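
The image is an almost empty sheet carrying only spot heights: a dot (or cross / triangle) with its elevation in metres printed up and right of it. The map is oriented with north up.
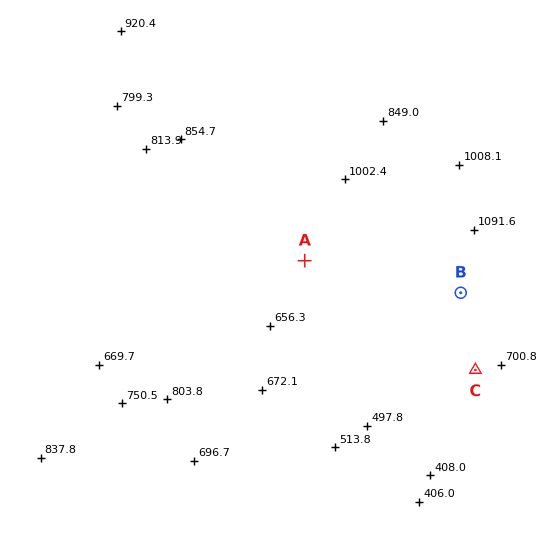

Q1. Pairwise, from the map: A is above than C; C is below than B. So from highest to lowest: B A C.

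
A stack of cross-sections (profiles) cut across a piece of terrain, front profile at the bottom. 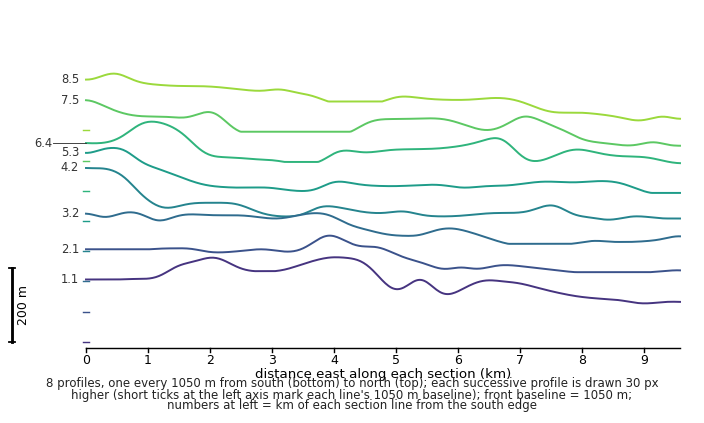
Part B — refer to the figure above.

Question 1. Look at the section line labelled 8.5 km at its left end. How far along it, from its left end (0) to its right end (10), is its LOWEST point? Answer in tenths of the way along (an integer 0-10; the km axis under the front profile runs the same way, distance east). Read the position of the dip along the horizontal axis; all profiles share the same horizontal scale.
9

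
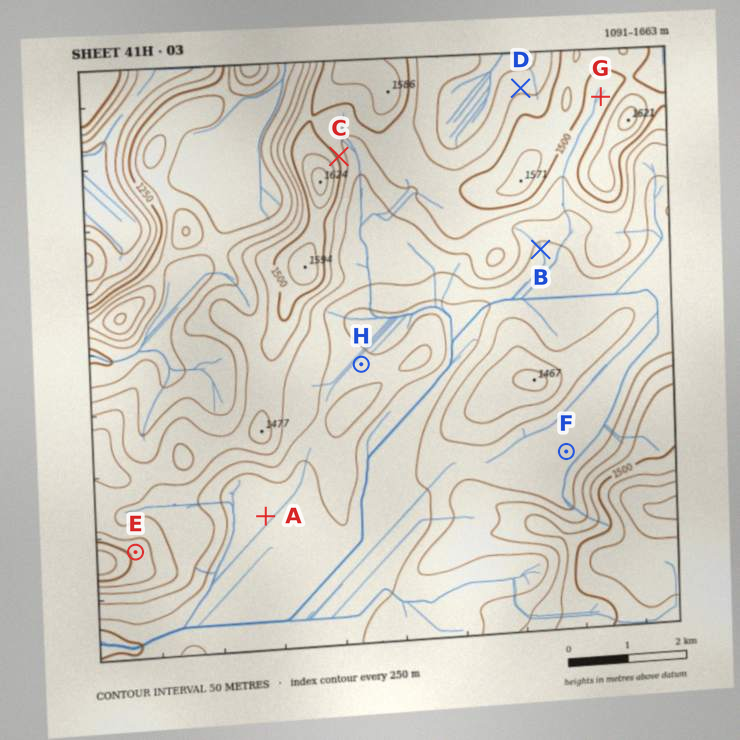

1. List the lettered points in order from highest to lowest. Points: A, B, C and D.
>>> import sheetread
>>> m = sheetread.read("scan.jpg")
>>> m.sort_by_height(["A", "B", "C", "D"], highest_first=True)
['C', 'D', 'B', 'A']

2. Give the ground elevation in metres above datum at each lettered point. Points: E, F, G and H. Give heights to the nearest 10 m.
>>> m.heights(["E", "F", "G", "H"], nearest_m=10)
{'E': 1490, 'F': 1320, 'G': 1470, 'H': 1320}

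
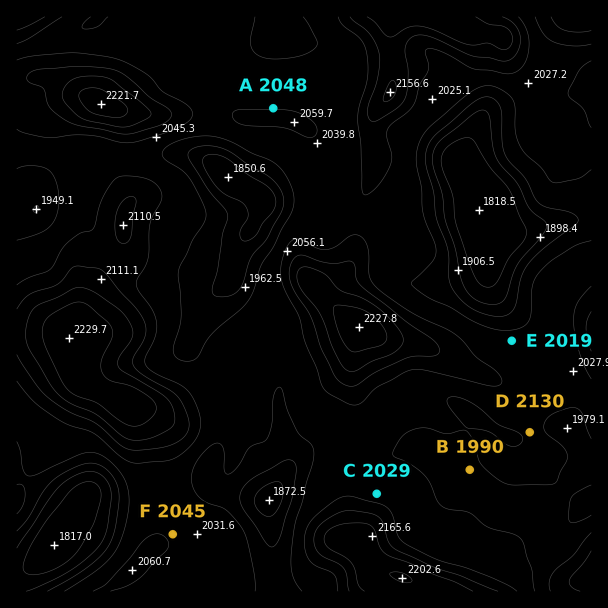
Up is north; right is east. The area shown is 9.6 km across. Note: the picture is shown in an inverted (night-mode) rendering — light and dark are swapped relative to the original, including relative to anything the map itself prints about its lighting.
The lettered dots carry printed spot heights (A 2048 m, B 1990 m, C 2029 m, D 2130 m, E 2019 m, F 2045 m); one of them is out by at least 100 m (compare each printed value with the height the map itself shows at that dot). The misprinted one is D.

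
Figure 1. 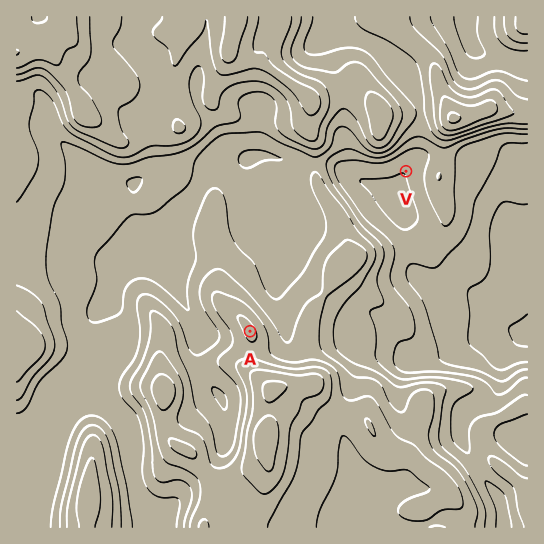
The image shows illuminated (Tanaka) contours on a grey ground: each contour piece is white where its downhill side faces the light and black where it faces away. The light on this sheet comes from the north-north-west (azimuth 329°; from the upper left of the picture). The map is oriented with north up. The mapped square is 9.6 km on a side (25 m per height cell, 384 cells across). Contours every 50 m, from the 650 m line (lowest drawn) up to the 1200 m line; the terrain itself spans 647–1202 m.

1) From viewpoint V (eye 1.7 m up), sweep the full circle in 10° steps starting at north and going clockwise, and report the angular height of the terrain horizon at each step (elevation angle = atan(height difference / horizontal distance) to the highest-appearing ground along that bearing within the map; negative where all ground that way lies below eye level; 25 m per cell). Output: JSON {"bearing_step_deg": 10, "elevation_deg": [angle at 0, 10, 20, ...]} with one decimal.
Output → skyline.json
{"bearing_step_deg": 10, "elevation_deg": [10.8, 9.0, 8.1, 11.0, 13.5, 11.6, 6.4, 7.0, 8.4, 9.3, 9.6, 9.1, 7.8, 6.1, 3.9, 1.9, 1.8, 2.3, 2.9, 3.6, 5.1, 7.2, 6.7, 6.9, 6.7, 6.2, 5.7, 5.0, 5.1, 8.0, 11.9, 16.2, 18.3, 17.9, 15.8, 13.2]}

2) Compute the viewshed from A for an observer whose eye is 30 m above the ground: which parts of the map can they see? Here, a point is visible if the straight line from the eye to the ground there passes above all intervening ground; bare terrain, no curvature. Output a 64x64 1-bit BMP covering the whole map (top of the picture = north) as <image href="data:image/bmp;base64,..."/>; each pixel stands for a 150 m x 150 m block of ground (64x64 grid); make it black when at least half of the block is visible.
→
<image width="64" height="64" href="data:image/bmp;base64,Qk0+AgAAAAAAAD4AAAAoAAAAQAAAAEAAAAABAAEAAAAAAAACAAATCwAAEwsAAAIAAAAAAAAA////AAAAAAAAQAOAAAAAAABgA4AAAAAAAGABAAAAAAAAYAAAAAAAAABgAAAAAAAAAGAAwAAAAAAAAADgAAAAAAAAAfAAAAAAAAAByAAAAAAAAAOIAAAAAAAAD4AAAAAAAAAfhAAAAAAAAD+GAAAAAAAAH4AAAAAAAAAfAAAAIAIAAB8AAABgBwAAHwAAAGAHgAA+AAAA8AfAAD4D/Aj/x+AAPwf8GH/P8AA/P/44P+94AD///hg/53gAP//8GHD/fAA///gY4H/8AD//+AnAD/wAP/74D4AP/AB/+PwHgA/8AHzh/g8AH/4A+MH/DAA//gDwQ//4AH//gfBP/8AA////4H//wAH////gf//gA////+D//8AL5///4f//gAvD///j//+AB8P//////4ADg///////gAAD///+//+AAAP///7//wAAA////v//AAAD//////4AAAP///9//AAAAf///3/8AAAB//////gAAAD//////AAAAP/////+DAwA//////8/DgD//////v//gP/93//8/P/4+f+H//z8f//w/4H///w+f/B/gf//+BwA4H+D//j4HADAf4D/8HAYAMB3jP/gYAgAw+Ee/4BgCADH4B//AAAAAP/gH/wAAAAA/8A/uAAAAAAPwn8YAAAAAAPH/xwAAAAAA98HHAAAAAAD/gccAAAAAA=="/>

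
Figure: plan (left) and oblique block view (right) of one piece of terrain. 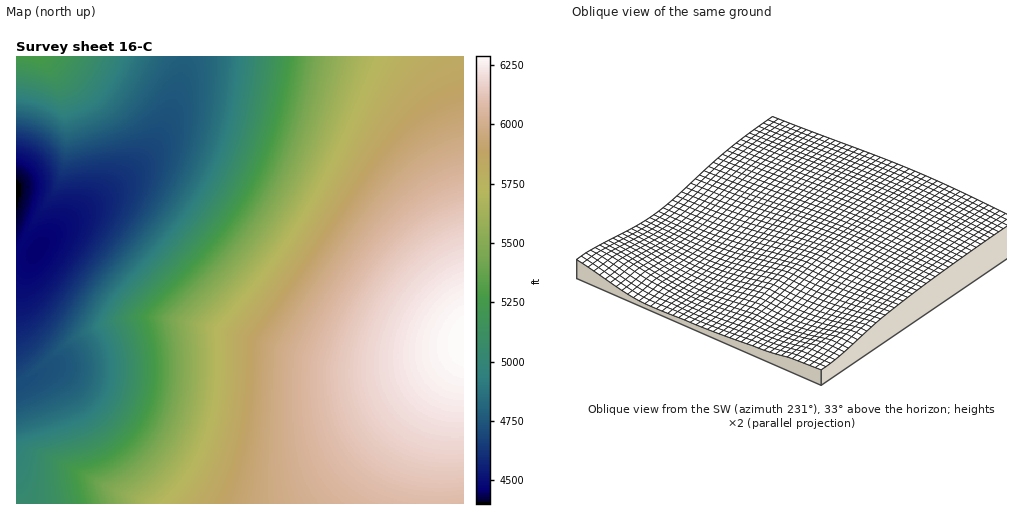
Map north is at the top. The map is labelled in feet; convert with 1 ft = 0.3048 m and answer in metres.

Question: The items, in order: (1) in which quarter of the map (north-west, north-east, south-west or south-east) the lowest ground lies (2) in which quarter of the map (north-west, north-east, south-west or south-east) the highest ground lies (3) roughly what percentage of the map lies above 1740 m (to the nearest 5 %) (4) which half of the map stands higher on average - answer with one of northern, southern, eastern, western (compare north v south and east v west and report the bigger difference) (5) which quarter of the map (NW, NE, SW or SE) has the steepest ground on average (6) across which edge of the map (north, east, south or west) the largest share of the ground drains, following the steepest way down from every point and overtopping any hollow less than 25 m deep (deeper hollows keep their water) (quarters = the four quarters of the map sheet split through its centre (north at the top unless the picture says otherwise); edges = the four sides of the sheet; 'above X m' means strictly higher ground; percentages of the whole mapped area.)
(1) The lowest point lies in the north-west quarter of the map.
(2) The highest point lies in the south-east quarter of the map.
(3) Ground above 1740 m makes up about 45 % of the sheet.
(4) Taken as a whole, the eastern half is higher than the western.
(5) Slopes are steepest in the south-west quarter.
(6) The largest share of the runoff leaves by the western edge.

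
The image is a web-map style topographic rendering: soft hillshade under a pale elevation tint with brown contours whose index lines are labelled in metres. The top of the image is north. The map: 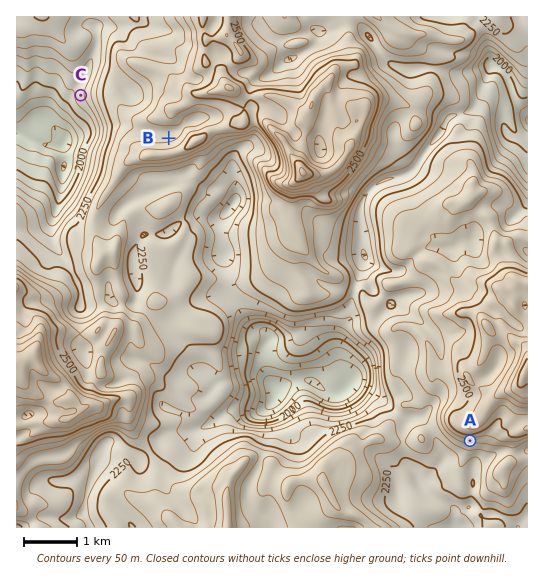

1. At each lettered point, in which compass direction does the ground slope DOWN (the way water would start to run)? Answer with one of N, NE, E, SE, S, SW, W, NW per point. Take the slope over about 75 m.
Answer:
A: S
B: N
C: W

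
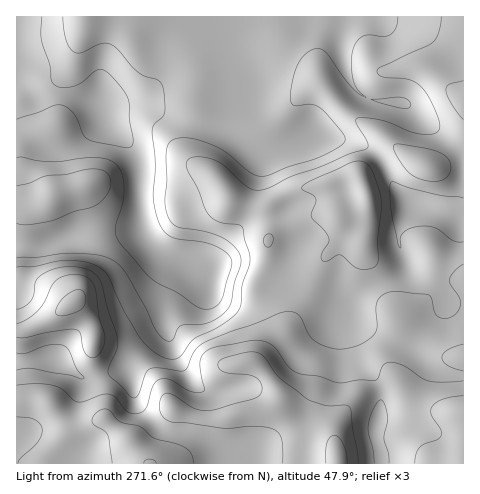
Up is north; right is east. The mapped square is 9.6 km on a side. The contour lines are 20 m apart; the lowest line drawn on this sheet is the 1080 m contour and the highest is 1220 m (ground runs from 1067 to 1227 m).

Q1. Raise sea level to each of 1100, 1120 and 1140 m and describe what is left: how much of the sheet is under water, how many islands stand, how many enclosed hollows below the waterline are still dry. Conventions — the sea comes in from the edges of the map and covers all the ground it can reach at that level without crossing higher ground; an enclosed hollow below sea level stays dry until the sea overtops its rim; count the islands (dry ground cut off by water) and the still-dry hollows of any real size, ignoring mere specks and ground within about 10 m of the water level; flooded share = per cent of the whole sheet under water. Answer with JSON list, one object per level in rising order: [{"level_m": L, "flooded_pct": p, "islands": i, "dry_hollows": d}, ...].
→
[{"level_m": 1100, "flooded_pct": 12, "islands": 0, "dry_hollows": 0}, {"level_m": 1120, "flooded_pct": 32, "islands": 0, "dry_hollows": 0}, {"level_m": 1140, "flooded_pct": 46, "islands": 0, "dry_hollows": 0}]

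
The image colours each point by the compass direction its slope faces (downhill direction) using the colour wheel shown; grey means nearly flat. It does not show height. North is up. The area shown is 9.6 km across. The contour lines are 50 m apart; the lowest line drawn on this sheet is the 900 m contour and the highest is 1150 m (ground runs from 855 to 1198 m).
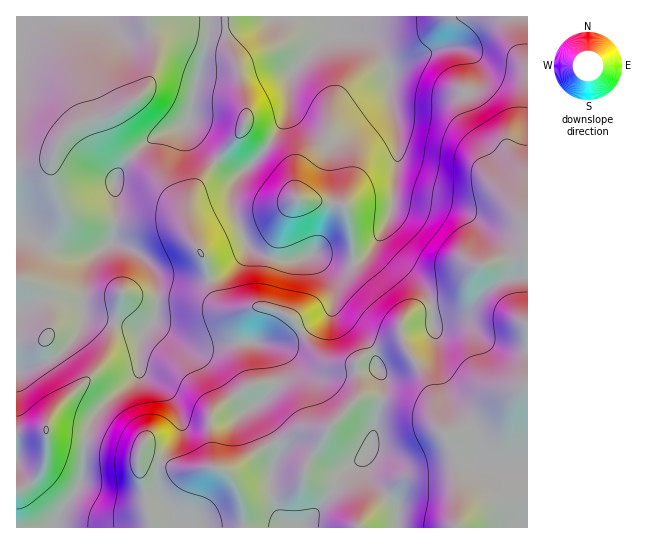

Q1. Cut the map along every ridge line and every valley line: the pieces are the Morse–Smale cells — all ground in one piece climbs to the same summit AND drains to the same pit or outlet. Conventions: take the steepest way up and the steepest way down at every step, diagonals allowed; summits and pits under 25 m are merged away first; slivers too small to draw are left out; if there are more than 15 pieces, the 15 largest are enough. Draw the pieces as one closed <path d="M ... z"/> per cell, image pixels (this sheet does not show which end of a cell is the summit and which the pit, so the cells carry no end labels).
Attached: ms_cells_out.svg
<path d="M527 16l-317 0-2 25-15 52-5 29-41 19-20 20-11 16 0 37-4 28-19 13-16 1-22-5-32-18-7 0 0 138 5 1 22-8 16-9 21-24 5-15 34 7 22 9 4 0 9-8 23 19 34 20 38 44 7 0 23 43 0 5-8 22 1 20 9 24 9 7 11 0 28-31 14-24 22-16-1 8 5 12 28 30 1 21 129 0z"/><path d="M209 16l-193 1 1 215 6 1 32 18 22 5 16-1 19-13 4-28-1-33 2-7 10-13 20-20 41-19 5-29 15-52z"/><path d="M334 32l-16 13-26 28-3 8 0 25-6 17-19 28-27 26-4 8 0 24 15 38 11 8 12 4 19 2 21-6 7 0 27 8 13-2 13-10 21-40 5-46 0-40-6-27 0-28-8-16-13-15-9-4z"/><path d="M154 324l-13 13-1 34 32 27 8 17 0 18-20 26-3 10 2 22 12 19 6 17 112 1-8-7-5-11-5-23 1-17 7-15 0-5-23-43-6 1-39-45-34-20z"/><path d="M86 316l-3 3-2 10-6 10-16 16-16 9-27 9 1 155 36-1 8-16 19-26 5-44 10-26 20-22 22-18 3-6 0-27 3-10-24-9z"/><path d="M139 369l-2 6-22 18-20 22-10 26-5 44-23 33-3 10 123-1-6-17-12-19-2-22 3-10 20-26 0-18-8-17-11-11-18-11z"/><path d="M363 459l-20 14-10 18-31 37 95-1 0-20-25-26-7-12z"/>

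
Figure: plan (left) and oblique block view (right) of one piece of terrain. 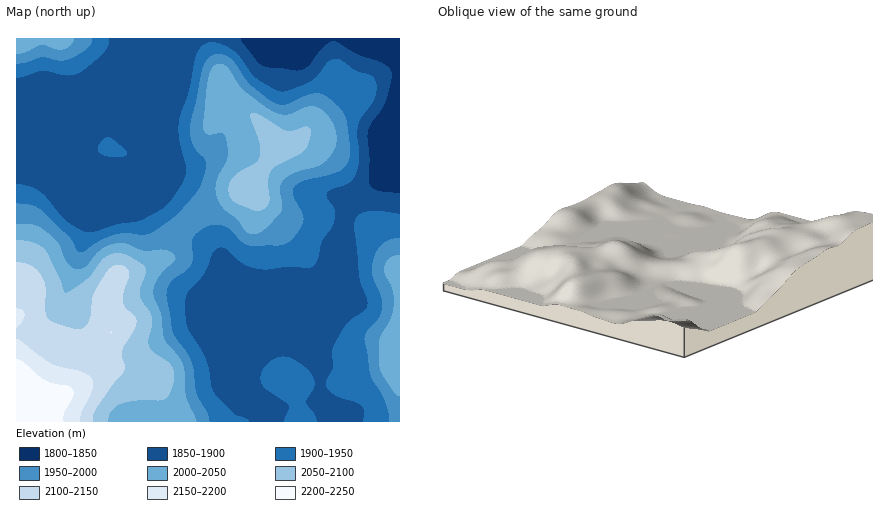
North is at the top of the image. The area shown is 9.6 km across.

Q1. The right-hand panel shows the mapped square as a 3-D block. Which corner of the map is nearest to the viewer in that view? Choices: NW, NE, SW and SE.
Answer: NW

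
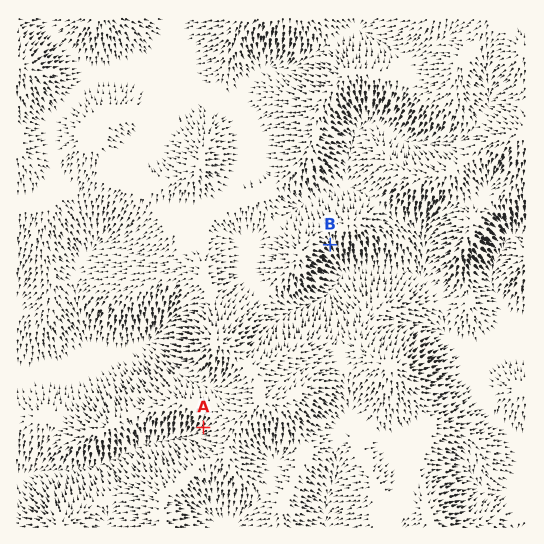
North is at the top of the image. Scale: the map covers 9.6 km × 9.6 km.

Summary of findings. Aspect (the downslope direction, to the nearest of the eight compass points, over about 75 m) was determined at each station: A SW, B SE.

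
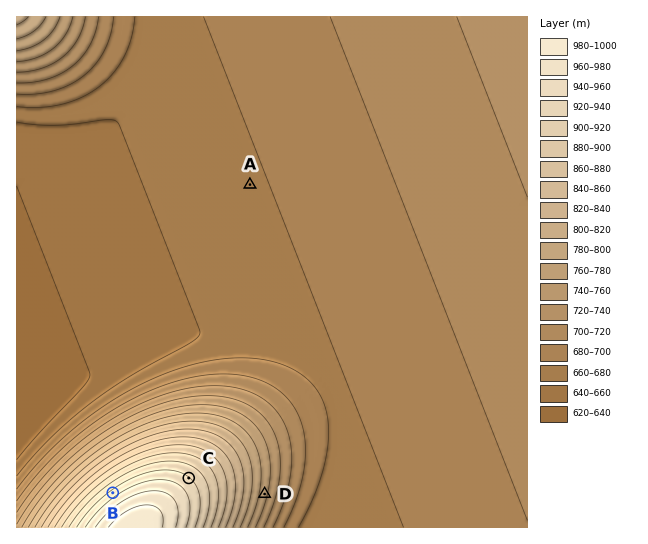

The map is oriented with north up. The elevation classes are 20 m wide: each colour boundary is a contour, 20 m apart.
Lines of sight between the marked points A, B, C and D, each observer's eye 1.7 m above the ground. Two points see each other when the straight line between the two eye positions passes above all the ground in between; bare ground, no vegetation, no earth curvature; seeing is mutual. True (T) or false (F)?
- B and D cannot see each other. T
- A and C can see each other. T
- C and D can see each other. F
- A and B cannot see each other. F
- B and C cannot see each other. T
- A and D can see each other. F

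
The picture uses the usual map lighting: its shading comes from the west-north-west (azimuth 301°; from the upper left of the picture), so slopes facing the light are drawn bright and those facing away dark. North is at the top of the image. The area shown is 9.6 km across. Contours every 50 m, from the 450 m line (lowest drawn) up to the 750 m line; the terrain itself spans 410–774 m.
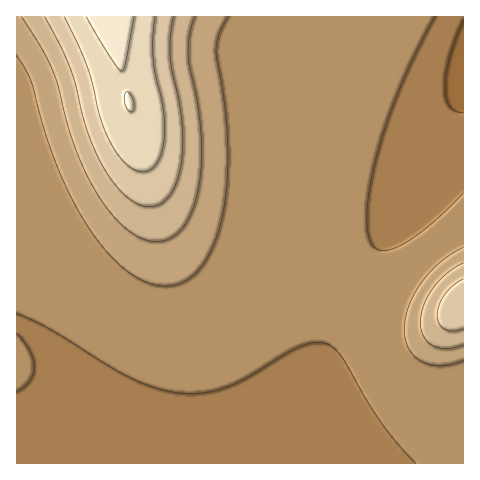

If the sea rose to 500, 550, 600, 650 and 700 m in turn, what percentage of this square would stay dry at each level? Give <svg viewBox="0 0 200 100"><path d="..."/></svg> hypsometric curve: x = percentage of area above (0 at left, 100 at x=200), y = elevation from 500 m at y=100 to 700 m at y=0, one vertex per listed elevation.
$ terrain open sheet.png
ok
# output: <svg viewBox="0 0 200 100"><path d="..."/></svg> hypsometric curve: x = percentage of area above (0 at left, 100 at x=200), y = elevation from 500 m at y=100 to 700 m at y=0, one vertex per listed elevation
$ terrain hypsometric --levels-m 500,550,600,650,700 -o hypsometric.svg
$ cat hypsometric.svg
<svg viewBox="0 0 200 100"><path d="M149 100l-101-25-18-25-12-25-8-25"/></svg>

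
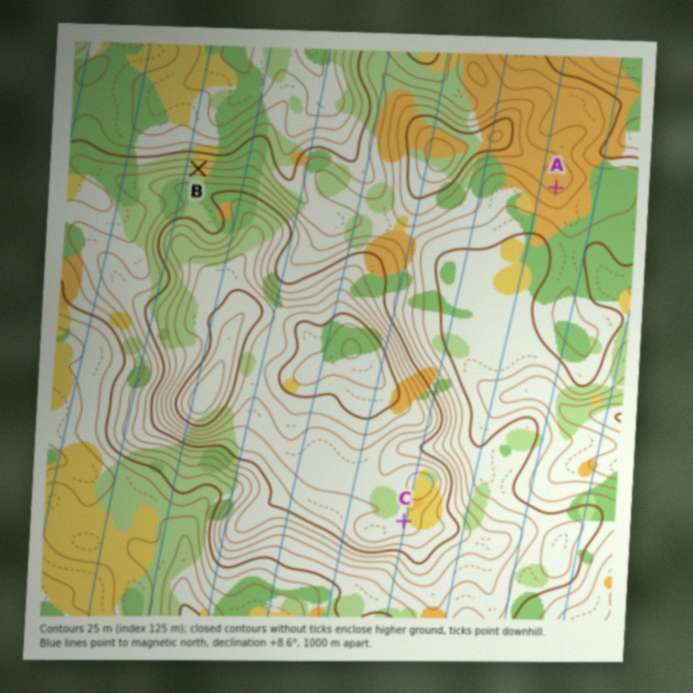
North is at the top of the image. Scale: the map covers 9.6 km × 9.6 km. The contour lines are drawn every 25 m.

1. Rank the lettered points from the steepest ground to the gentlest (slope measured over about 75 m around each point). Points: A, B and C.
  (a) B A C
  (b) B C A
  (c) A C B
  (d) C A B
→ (a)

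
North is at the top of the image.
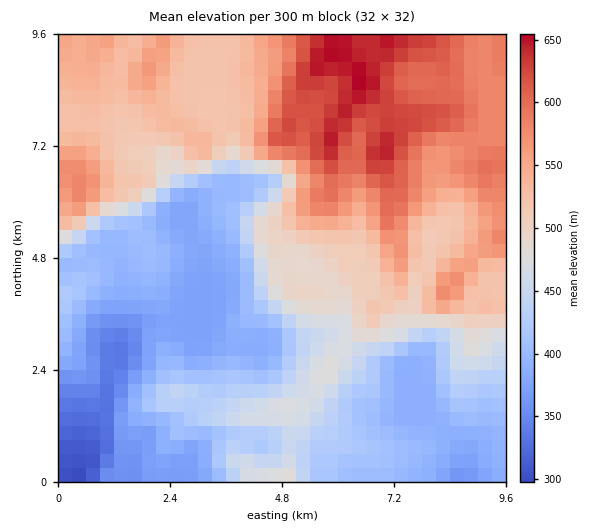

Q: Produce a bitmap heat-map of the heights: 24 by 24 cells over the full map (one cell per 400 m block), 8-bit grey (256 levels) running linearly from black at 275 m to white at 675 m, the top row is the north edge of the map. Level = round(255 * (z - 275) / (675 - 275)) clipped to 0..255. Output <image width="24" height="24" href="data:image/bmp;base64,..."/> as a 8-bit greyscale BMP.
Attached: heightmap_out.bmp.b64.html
<image width="24" height="24" href="data:image/bmp;base64,Qk12BgAAAAAAADYEAAAoAAAAGAAAABgAAAABAAgAAAAAAEACAAATCwAAEwsAAAABAAAAAAAAAAAAAAEBAQACAgIAAwMDAAQEBAAFBQUABgYGAAcHBwAICAgACQkJAAoKCgALCwsADAwMAA0NDQAODg4ADw8PABAQEAAREREAEhISABMTEwAUFBQAFRUVABYWFgAXFxcAGBgYABkZGQAaGhoAGxsbABwcHAAdHR0AHh4eAB8fHwAgICAAISEhACIiIgAjIyMAJCQkACUlJQAmJiYAJycnACgoKAApKSkAKioqACsrKwAsLCwALS0tAC4uLgAvLy8AMDAwADExMQAyMjIAMzMzADQ0NAA1NTUANjY2ADc3NwA4ODgAOTk5ADo6OgA7OzsAPDw8AD09PQA+Pj4APz8/AEBAQABBQUEAQkJCAENDQwBEREQARUVFAEZGRgBHR0cASEhIAElJSQBKSkoAS0tLAExMTABNTU0ATk5OAE9PTwBQUFAAUVFRAFJSUgBTU1MAVFRUAFVVVQBWVlYAV1dXAFhYWABZWVkAWlpaAFtbWwBcXFwAXV1dAF5eXgBfX18AYGBgAGFhYQBiYmIAY2NjAGRkZABlZWUAZmZmAGdnZwBoaGgAaWlpAGpqagBra2sAbGxsAG1tbQBubm4Ab29vAHBwcABxcXEAcnJyAHNzcwB0dHQAdXV1AHZ2dgB3d3cAeHh4AHl5eQB6enoAe3t7AHx8fAB9fX0Afn5+AH9/fwCAgIAAgYGBAIKCggCDg4MAhISEAIWFhQCGhoYAh4eHAIiIiACJiYkAioqKAIuLiwCMjIwAjY2NAI6OjgCPj48AkJCQAJGRkQCSkpIAk5OTAJSUlACVlZUAlpaWAJeXlwCYmJgAmZmZAJqamgCbm5sAnJycAJ2dnQCenp4An5+fAKCgoAChoaEAoqKiAKOjowCkpKQApaWlAKampgCnp6cAqKioAKmpqQCqqqoAq6urAKysrACtra0Arq6uAK+vrwCwsLAAsbGxALKysgCzs7MAtLS0ALW1tQC2trYAt7e3ALi4uAC5ubkAurq6ALu7uwC8vLwAvb29AL6+vgC/v78AwMDAAMHBwQDCwsIAw8PDAMTExADFxcUAxsbGAMfHxwDIyMgAycnJAMrKygDLy8sAzMzMAM3NzQDOzs4Az8/PANDQ0ADR0dEA0tLSANPT0wDU1NQA1dXVANbW1gDX19cA2NjYANnZ2QDa2toA29vbANzc3ADd3d0A3t7eAN/f3wDg4OAA4eHhAOLi4gDj4+MA5OTkAOXl5QDm5uYA5+fnAOjo6ADp6ekA6urqAOvr6wDs7OwA7e3tAO7u7gDv7+8A8PDwAPHx8QDy8vIA8/PzAPT09AD19fUA9vb2APf39wD4+PgA+fn5APr6+gD7+/sA/Pz8AP39/QD+/v4A////ABISLDQ4PTw/UGx7e31fWlRTUk5LQzk+RhYVIDc4REBBWW5nZ3JhXltZV1JOSEFDShsbIDs6RlJOVV9gZHFpYl5YU05MSUdITCEhIz5KUllianN5e3x1aF5UTkhISVJRUSgqJThRZWljYmhsc3l6cV9YUEhIT11ZWDQ1KS9EVlxZWVxZXGx6f25hUkhIV2llZEM6Kig4S0tESkxJTGN1f3hnVkpIW3V4cEw5Kyg3REE+QUZFSF1ud358dmlYYnqDeVM/NDI5Pz4+QElNU2p5en+SioSBgoqQjVtMQkBCQz8+P0ZXbYOJiIeXmZOYsaagn1tYTUhKSUE+P0RegYyMio6TmqGVuLifnVBTT0tPTkVAQUdlhomJjZSUpLGVp7eroWFSTU5ST0ZBRU5yi4uOlJaXr7eZm6W1vJFxVVFTSkJDSlZ9j5iipKGiwbeal56uvrCng3VjSkFFTlZxiaS7wbWvzMatn5+yvrzBp5qPbU9JTU5Wa5m/zcK+0c+9rq6/xMC/q5uYiXtyXlpkbJW/08zU3dHAucHKybezopeUi5Cik4Set8TU5tLd6tfDusHHy6SlnpiYmqGmnpqu1NvZ69vY6ODSyMfEw6CgnpuepKOenJ+oyN3a5efc4ODf29PGw6Klo6CnpZ6dnJ6mwNrd3+vq4tnV09DFw6irpqS0rJ+dnaGoudbl4uvx4tLQ0c3ExKyuqqKzs6GdnaCqtcvo8O/s59vV1s7Dx7Cus6Sntqaenp+rucvh7+7p7efh2s7Exw=="/>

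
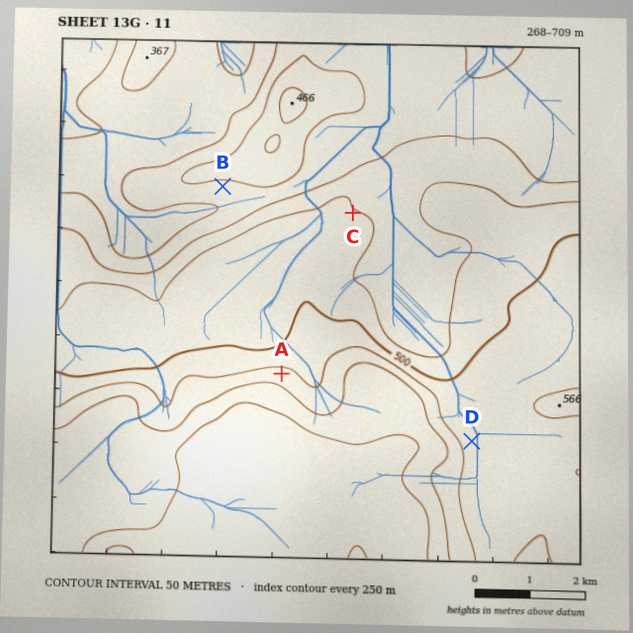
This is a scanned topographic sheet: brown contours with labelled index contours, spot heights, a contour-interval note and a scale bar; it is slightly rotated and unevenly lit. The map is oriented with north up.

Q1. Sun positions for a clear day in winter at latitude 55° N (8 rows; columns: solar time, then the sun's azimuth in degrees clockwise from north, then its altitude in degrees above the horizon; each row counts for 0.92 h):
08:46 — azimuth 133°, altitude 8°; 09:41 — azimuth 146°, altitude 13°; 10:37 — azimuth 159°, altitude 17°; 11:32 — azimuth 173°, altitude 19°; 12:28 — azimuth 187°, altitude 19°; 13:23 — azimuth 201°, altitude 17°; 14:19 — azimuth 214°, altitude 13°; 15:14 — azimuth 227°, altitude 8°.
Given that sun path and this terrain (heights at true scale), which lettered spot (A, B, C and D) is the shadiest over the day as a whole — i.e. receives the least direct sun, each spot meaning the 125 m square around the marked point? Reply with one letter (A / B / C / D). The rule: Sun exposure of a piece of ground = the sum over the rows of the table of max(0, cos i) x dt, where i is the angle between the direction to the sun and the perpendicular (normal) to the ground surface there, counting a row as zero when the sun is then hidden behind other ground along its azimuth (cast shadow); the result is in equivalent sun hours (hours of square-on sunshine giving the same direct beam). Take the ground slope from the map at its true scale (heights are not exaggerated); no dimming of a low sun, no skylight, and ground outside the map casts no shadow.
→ A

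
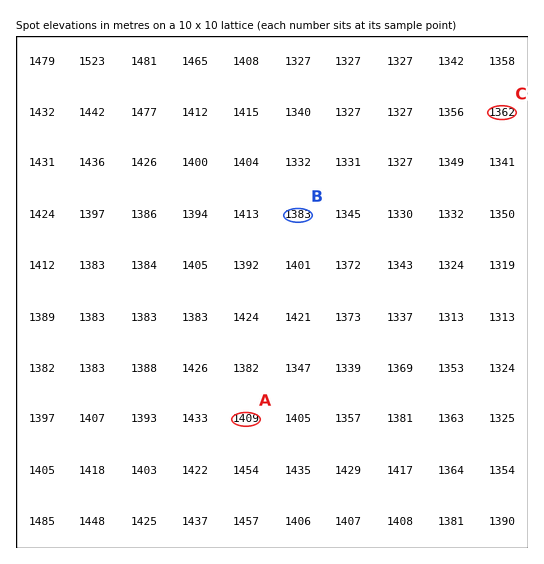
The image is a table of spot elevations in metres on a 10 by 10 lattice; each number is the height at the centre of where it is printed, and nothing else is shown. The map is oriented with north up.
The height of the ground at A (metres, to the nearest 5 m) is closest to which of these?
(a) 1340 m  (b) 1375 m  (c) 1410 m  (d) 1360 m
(c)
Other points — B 1385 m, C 1360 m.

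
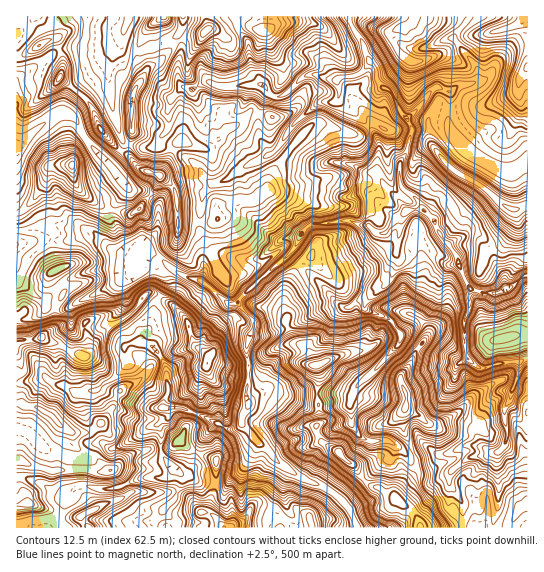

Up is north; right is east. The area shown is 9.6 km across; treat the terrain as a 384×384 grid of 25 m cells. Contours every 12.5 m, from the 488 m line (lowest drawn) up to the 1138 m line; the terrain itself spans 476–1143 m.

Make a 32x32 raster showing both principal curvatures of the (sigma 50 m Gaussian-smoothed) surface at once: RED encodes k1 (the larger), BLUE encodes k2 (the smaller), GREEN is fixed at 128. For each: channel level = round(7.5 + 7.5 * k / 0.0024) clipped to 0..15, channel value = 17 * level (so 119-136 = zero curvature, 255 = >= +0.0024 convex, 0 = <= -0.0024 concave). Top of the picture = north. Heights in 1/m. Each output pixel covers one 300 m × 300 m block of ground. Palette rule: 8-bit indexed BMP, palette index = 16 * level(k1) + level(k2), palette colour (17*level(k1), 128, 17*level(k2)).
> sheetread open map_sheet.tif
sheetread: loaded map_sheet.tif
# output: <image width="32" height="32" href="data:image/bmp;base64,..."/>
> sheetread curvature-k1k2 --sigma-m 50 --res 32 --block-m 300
<image width="32" height="32" href="data:image/bmp;base64,Qk02CAAAAAAAADYEAAAoAAAAIAAAACAAAAABAAgAAAAAAAAEAAATCwAAEwsAAAABAAAAAAAAAIAAABGAAAAigAAAM4AAAESAAABVgAAAZoAAAHeAAACIgAAAmYAAAKqAAAC7gAAAzIAAAN2AAADugAAA/4AAAACAEQARgBEAIoARADOAEQBEgBEAVYARAGaAEQB3gBEAiIARAJmAEQCqgBEAu4ARAMyAEQDdgBEA7oARAP+AEQAAgCIAEYAiACKAIgAzgCIARIAiAFWAIgBmgCIAd4AiAIiAIgCZgCIAqoAiALuAIgDMgCIA3YAiAO6AIgD/gCIAAIAzABGAMwAigDMAM4AzAESAMwBVgDMAZoAzAHeAMwCIgDMAmYAzAKqAMwC7gDMAzIAzAN2AMwDugDMA/4AzAACARAARgEQAIoBEADOARABEgEQAVYBEAGaARAB3gEQAiIBEAJmARACqgEQAu4BEAMyARADdgEQA7oBEAP+ARAAAgFUAEYBVACKAVQAzgFUARIBVAFWAVQBmgFUAd4BVAIiAVQCZgFUAqoBVALuAVQDMgFUA3YBVAO6AVQD/gFUAAIBmABGAZgAigGYAM4BmAESAZgBVgGYAZoBmAHeAZgCIgGYAmYBmAKqAZgC7gGYAzIBmAN2AZgDugGYA/4BmAACAdwARgHcAIoB3ADOAdwBEgHcAVYB3AGaAdwB3gHcAiIB3AJmAdwCqgHcAu4B3AMyAdwDdgHcA7oB3AP+AdwAAgIgAEYCIACKAiAAzgIgARICIAFWAiABmgIgAd4CIAIiAiACZgIgAqoCIALuAiADMgIgA3YCIAO6AiAD/gIgAAICZABGAmQAigJkAM4CZAESAmQBVgJkAZoCZAHeAmQCIgJkAmYCZAKqAmQC7gJkAzICZAN2AmQDugJkA/4CZAACAqgARgKoAIoCqADOAqgBEgKoAVYCqAGaAqgB3gKoAiICqAJmAqgCqgKoAu4CqAMyAqgDdgKoA7oCqAP+AqgAAgLsAEYC7ACKAuwAzgLsARIC7AFWAuwBmgLsAd4C7AIiAuwCZgLsAqoC7ALuAuwDMgLsA3YC7AO6AuwD/gLsAAIDMABGAzAAigMwAM4DMAESAzABVgMwAZoDMAHeAzACIgMwAmYDMAKqAzAC7gMwAzIDMAN2AzADugMwA/4DMAACA3QARgN0AIoDdADOA3QBEgN0AVYDdAGaA3QB3gN0AiIDdAJmA3QCqgN0Au4DdAMyA3QDdgN0A7oDdAP+A3QAAgO4AEYDuACKA7gAzgO4ARIDuAFWA7gBmgO4Ad4DuAIiA7gCZgO4AqoDuALuA7gDMgO4A3YDuAO6A7gD/gO4AAID/ABGA/wAigP8AM4D/AESA/wBVgP8AZoD/AHeA/wCIgP8AmYD/AKqA/wC7gP8AzID/AN2A/wDugP8A/4D/AISEhrbWhHaHhoaFt8fHtXWXhsmmpYDEo6XJtpSXhpeHyMeGhbbn1oWGhKbIlbTEpqXHuJVxc8aouKaEhYeXlZimhIWFg4Gg1ca2pYTFs7WohZaCgXPG6LiXhIWVp6iUl5W2yLe32NmklYV1dfZxg5WEgYR0t/aEhaanhZO3lpWXp3aGhpeVtrWmo6e1+baDlZLHttf4tqaWpaWEpZRzhKaGdoanlZWjg7bF2ILXpYR0lbPG1MiQkXLVgbellbeRx3Z2uKelyZaVlJP504DAlLXn5+jloLTox6Tm6JaGuJHGtse4dZamxpSDgZDStNNyhnWFtLRylIS16LVz1qamkcaWhoSEdITYlqeh58bX14CHdXTFlHSFlZX4mHKD2MWSw6ZzlZWWpJO2x3GE2NfGkJWElcenhXKA6eaFlZHEw/ngpnOlt8nHhJbGspLH6Oiw16PW1/jWx5CQ9pWEoZDCkJD1x9e1t6VkhYSVxuf5g3DF58e3lbbH+bCS+JXTwbm4t5Hm96DXpbWFh4bn5KKjkZSkk6akhsfnwIHl6bLSqKenpoGhkOf35PV1pfiClbPA1qiolHRhkdD0+cam5cC2l6eVlKekgIBx9vf1k5aQwrC2qIeHg7eTgabHdIXYoJBwxXWnpqTGpXWAwoKRgMbIw5DIl4WmqJeEksWGlcTR2ZPAhpbI2LaVdneWgralt4aW5JDWl5eYl6d0hZeVgMe3lcaGhoWFloSFdoTHtoaGhpeU5KDol4eGhYWXl7aSp6aWhoaHh4d0laWDk6X2hZiHmJWVcNHU56SDlKa4kaaFhZa2p3aGhIanxfeypOWEqJeGl5emosGww6aVk6OEl3WGuLelpoWW16eVtMKj1oSol6eomJenprSlhqa0lZaEddfXtnS3hdeWh3SBxPWVhYSGh5iXh5ent4SGpaSWg6X31nSFg8m3+ZSFgvf4yIWFqIWFlqeHhZOyonPE1HLW95SEhoaEppfYgYHlo3OklKeXh4eEpKeWlpXJgrWw1vdzdoeXhoaFhqWQ+KDXlYWohpeXh5aSxpeXt9mh6aDXlXaHh5eGloSFhMTVgeeWhaiGh5eXptigxsilhLe2oNeHh4eHdpalxnN09oST54WDqJW3yLelg9eSgoWXlrHVkLiWl6eXp4al99SWhoT3hZWCo3KCg3LFosi2laeDgdeEgoSFdaenhoXnpXeHhqbGltWClZWFdbalooSUs5GmyJeFl5aFhci2laOVd3eGlpa3tKKnyaOnppWFhcikcsjGxtemhJZ0toXHx4aHh4anhYWU6KW4kriXhna2p4Cmx5aVg5O3uJaWh4aXl4eHh4XWx4K2toSml6entrWDssS1l5iolYWVtac="/>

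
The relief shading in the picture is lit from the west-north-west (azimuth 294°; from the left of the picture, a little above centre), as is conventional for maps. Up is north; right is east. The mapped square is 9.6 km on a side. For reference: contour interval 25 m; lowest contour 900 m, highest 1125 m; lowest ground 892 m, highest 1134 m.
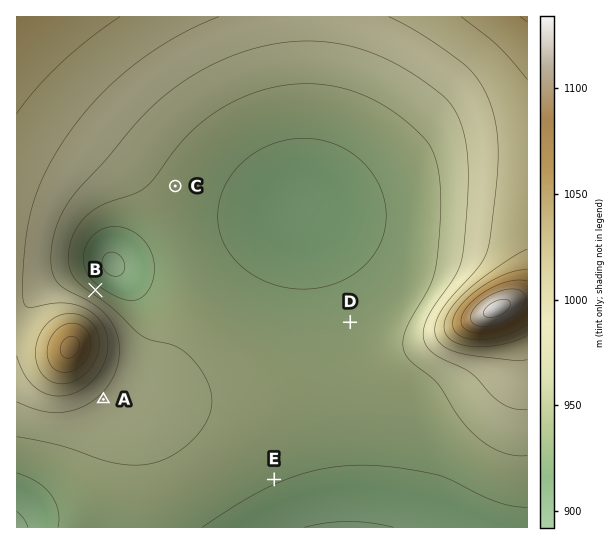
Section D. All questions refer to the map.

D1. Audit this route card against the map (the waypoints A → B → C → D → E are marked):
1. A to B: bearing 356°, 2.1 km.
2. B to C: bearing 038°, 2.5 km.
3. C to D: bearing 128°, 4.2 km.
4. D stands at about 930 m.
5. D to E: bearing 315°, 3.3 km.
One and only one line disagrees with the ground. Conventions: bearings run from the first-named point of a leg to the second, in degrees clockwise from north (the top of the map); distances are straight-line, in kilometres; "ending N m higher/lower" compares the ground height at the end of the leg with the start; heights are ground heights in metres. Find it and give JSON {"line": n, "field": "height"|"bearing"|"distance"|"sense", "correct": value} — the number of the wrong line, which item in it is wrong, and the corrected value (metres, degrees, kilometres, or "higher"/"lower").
{"line": 5, "field": "bearing", "correct": 206}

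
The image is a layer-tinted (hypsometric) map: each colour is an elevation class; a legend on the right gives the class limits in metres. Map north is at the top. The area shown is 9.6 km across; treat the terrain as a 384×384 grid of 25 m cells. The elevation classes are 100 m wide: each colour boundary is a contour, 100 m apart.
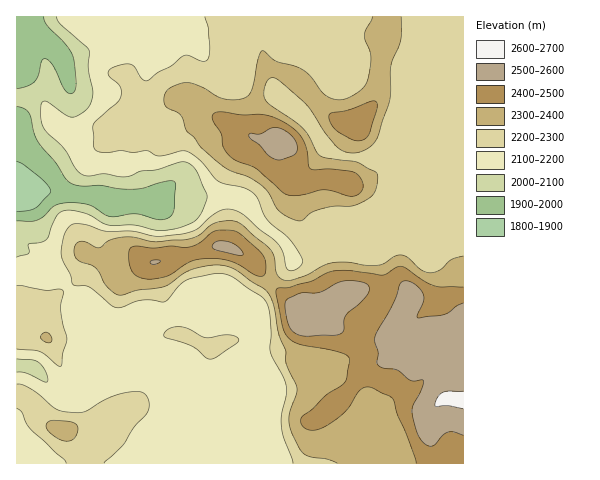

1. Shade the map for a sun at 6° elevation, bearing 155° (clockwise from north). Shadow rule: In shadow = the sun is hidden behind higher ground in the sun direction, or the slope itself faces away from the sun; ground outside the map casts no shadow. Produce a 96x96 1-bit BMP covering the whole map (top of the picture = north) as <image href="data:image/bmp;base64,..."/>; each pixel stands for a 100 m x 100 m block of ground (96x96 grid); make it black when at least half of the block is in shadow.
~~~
<image width="96" height="96" href="data:image/bmp;base64,Qk2+BAAAAAAAAD4AAAAoAAAAYAAAAGAAAAABAAEAAAAAAIAEAAATCwAAEwsAAAIAAAAAAAAA////AAAAAAAAAAAAAAAAEAAAAAAAAAAAAAAAAAAAAAAAAAAAAAAAAAAAAAAAAAAAAAAAAAAAAAAAAAAAAgAAAAAAAAAAAAAAAAAAAAAAAAAAAAAAABAAAAAAAAAAAAAAAf/gwAAAAAAH8AAAAP/94AAAAAAf/wAAAH/9+AAAAAAf/8AAAD/5/4AABgAf//AAAA/7/8AADwAP//wAAAAH/+AAP4AP//+AAAAH//AAP8AP///gAAAH//wAP+A////wAAAH//wAH//////wAAAH//4AH///7//4AAAH//4AH///h//4AAAH//4AB///A//wAAAP7/wAA/7/A//gAAAPz/sAAfz+AD8AAAAPz/HgAfz8AAAAAAAPj8D4APjwAAAAAAAPAgBwAPAAAADAAAAPgAAAADAAAAAAAAAPAAAAAAAAAAAIAPAfAAAAAAAAAAAGA/8fAAAAAAA8AAAH//+fgAAGBgA8AAAH//8fwAAPBwAAAAAD//wfwAAPg4AAAAAB+fAP4AAPgYAAAAAA8AAP+AAPwAAAAAAAYAAP/wAHwAAEAAAAAAAP/+AH4Bj+AAAAAAAP//AD4D//AAAAAAAH//gD8H//gAAAAAAH//wD+///wAAAAAAD///D////4AAAAAAD////////wAAAAAAD//////7/wAAAAAAH//////7/gAAAAAAH//////7+AAAAAAAH///////8ABj/gAAH///////48AH//AA////////j/AP//8H////////H//////////////Af/////////////+D//////////////8D//////////////8D//////////////4D/////////////3wD/////////////jwD/////////h/3/AAD/////////AGB+AAD////////+AAAcAAD////////8AAAAAAD////////4AAAAAAD////////wAAAAAAD////////AAAAAAAD///////AAAA+AAAD//////+AAAf/4AAD//////8AAAf/8AAD//////4AAAf/4AAD/8f///wAAAf/gAAD/wf///gAAAf+AAAD/A/4B/AAAAf4AAAD+B4AB+AAAAfwAAAD8B4AAAAAAA/gAAAD4BwAAAAAD//AAAADwBgAAAAAH/+AAAADwB/AAAAP//8AAAAD4D/gAAAf//4QAAAD+P/wAAD//9x+AAADf//4AAH//4j/gAAAP//4AAH//4H/wAAAH//wGAP//wH/4AAB+//gHgf//gH/4AAD+f/gP////gP/8AAD+f+AP////AP/8AAD+f8AP////AP/8AAD+/4AP///+Bf/4AAD+/4AP///8P//4AAD8//4f///4f//4AAD8//+f///4///4AAD4//+f///w///4AADw//+f///g///gAADh///////g9//AAADB+f+////A4/8AAAAB8H8///+AwfwAAAABwDx///+AAAAAAAAAAAB///8AAAA8AAAAAAB///4AAAB+AAAAAAB///4AAAB+AAABAAB///wAAAB8AAA="/>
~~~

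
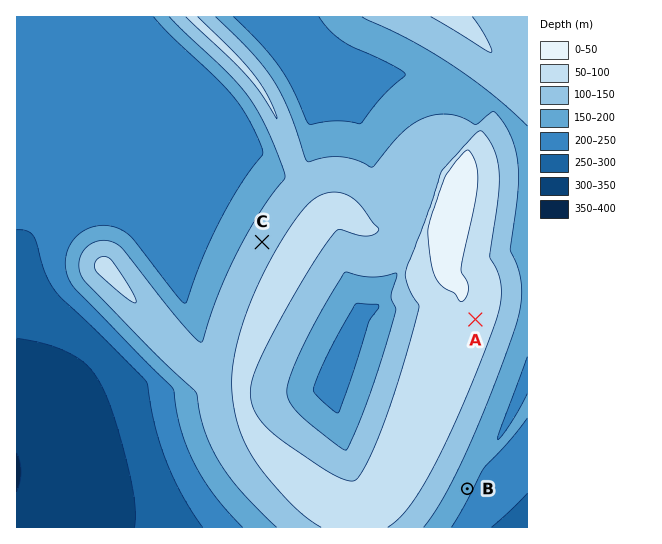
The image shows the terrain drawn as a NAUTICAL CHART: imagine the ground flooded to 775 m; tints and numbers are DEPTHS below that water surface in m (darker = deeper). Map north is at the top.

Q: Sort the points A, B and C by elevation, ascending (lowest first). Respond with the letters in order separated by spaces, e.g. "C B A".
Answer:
B C A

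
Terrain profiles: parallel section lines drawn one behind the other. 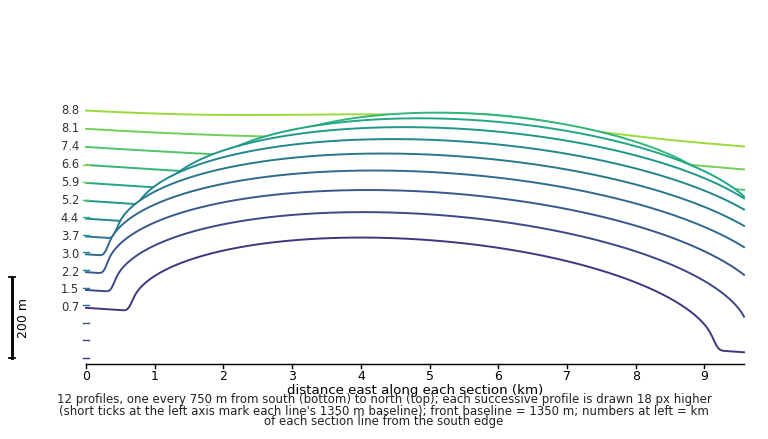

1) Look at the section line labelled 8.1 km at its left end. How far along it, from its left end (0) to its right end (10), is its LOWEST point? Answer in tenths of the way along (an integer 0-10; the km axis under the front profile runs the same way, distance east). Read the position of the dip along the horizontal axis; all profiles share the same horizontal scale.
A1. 10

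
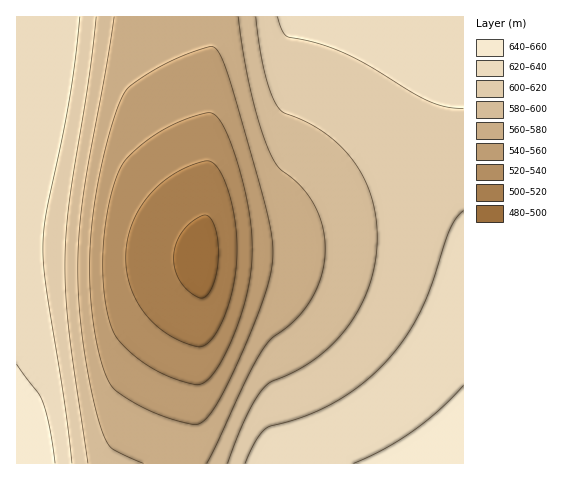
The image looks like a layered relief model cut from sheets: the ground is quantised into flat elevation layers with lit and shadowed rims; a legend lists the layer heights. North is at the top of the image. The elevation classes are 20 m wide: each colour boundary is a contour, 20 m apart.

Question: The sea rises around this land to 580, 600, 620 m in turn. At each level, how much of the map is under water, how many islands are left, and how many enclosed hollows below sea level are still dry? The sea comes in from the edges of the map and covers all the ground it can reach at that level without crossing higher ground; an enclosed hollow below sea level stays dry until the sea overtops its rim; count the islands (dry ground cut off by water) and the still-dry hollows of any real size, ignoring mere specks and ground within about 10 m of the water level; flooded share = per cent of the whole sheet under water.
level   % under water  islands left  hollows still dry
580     40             0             0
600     53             0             0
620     75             0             0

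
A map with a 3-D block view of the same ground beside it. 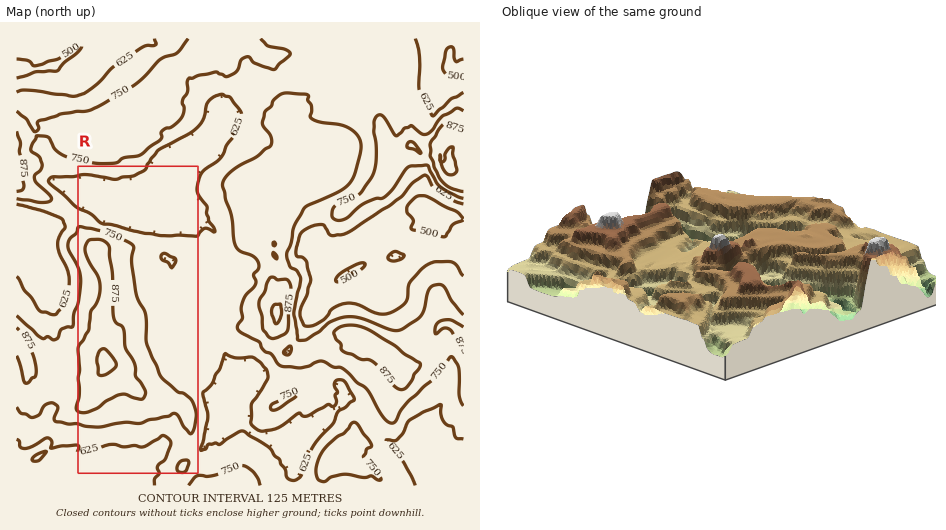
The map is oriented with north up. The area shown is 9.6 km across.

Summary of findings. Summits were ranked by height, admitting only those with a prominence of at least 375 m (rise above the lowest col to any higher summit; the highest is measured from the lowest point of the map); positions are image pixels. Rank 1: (451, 163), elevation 1007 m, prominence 588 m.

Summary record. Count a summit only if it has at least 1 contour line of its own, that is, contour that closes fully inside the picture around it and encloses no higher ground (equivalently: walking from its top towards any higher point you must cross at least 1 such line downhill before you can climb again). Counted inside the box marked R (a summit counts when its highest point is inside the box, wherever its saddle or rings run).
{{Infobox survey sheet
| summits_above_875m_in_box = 1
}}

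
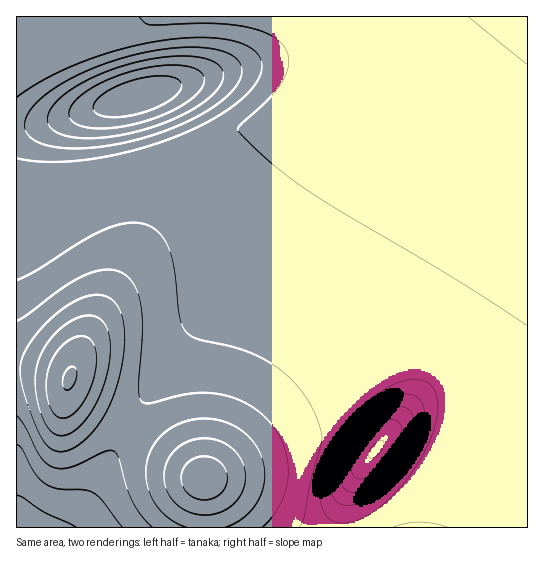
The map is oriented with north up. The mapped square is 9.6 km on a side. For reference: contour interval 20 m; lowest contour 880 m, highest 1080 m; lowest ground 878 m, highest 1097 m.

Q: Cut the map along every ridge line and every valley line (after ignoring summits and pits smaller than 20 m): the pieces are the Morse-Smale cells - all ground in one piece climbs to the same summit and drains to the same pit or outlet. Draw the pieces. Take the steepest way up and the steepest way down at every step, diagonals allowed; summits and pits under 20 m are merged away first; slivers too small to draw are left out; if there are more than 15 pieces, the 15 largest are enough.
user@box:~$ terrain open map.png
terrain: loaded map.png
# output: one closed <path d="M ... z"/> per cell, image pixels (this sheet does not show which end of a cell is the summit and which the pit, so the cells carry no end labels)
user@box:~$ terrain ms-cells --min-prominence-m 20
<path d="M527 16l-161 1-55 62-120 116 20 28 22 51 13 11 48 22 35 22 27 25 28 36 8 16 1 17-6 14-22 26-4 10 0 13 7 15 18 27 142-1z"/><path d="M246 285l-9 0-8 4-20 20-40 53-42 65 34 21 43 31 2 49 137 0 1-22 4-15 12-21 29-37 4-10-1-17-20-33-37-38-41-28z"/><path d="M367 16l-350 0-1 110 21-1 92-26 0 19 12 45 5 5 29 15 15 13 121-117z"/><path d="M129 99l-66 20-26 6-21 2 1 242 21 2 31 8 19-44 31-53 30-43 40-42-14-14-29-15-5-5-12-45z"/><path d="M190 196l-41 43-30 43-31 53-20 47 1 8 10 10 46 27 4-2 28-46 52-70 20-20 8-4 8 0-12-11-22-51z"/><path d="M29 369l-13 1 0 157 57 1 54-101-54-32-5-8 1-8z"/><path d="M129 428l-8 9-48 90 132 1-1-49z"/><path d="M362 468l-9 13-8 18-1 28 41 1-2-7-11-14-11-21z"/>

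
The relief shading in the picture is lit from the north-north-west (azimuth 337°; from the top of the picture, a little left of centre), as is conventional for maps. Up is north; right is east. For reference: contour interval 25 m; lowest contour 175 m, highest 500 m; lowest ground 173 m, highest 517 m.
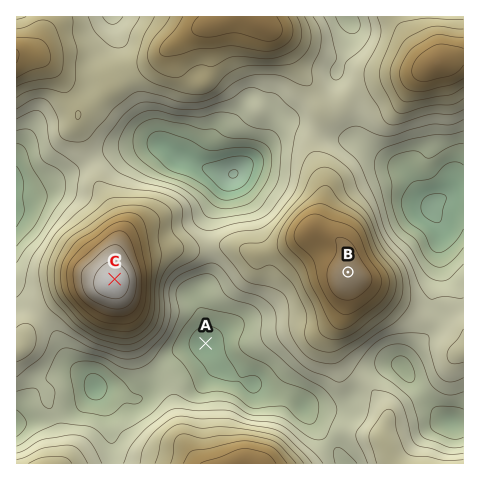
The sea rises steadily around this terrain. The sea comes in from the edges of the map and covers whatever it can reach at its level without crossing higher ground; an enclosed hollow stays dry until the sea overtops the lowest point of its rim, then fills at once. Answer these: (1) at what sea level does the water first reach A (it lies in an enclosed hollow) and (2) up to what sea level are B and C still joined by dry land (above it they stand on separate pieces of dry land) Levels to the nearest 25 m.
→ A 275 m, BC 325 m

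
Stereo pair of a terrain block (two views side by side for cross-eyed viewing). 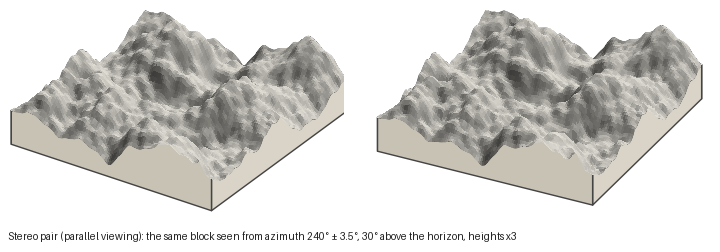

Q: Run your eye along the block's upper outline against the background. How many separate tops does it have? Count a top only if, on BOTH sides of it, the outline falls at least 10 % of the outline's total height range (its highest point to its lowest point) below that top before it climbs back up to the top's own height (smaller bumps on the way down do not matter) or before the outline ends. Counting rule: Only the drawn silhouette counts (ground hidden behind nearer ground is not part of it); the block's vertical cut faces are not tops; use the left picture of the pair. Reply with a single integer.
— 3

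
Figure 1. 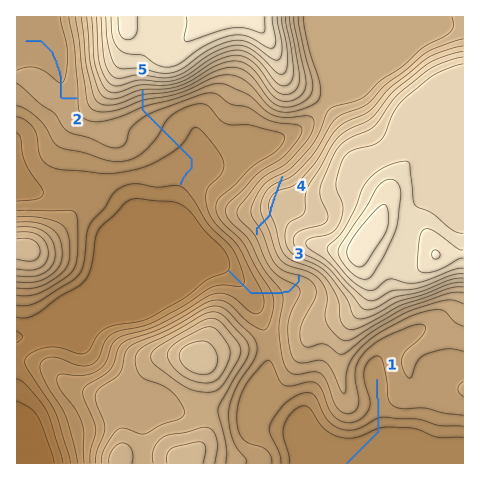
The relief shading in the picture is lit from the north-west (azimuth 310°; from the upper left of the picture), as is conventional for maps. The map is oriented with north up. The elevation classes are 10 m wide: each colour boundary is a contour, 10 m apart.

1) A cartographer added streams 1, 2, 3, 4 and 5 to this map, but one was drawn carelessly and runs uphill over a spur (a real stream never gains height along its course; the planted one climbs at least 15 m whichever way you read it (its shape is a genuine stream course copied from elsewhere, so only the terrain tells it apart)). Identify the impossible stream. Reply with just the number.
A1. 4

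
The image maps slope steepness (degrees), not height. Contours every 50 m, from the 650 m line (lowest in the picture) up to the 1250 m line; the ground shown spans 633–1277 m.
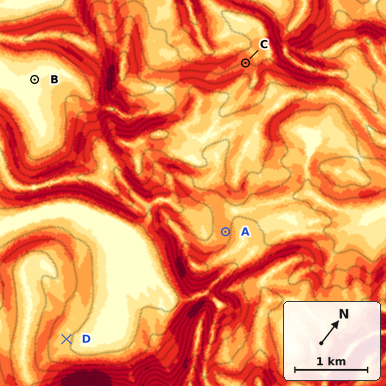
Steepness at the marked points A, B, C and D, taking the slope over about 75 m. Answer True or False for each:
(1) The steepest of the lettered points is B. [False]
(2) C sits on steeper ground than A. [True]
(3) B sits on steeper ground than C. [False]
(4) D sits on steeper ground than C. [False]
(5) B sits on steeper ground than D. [False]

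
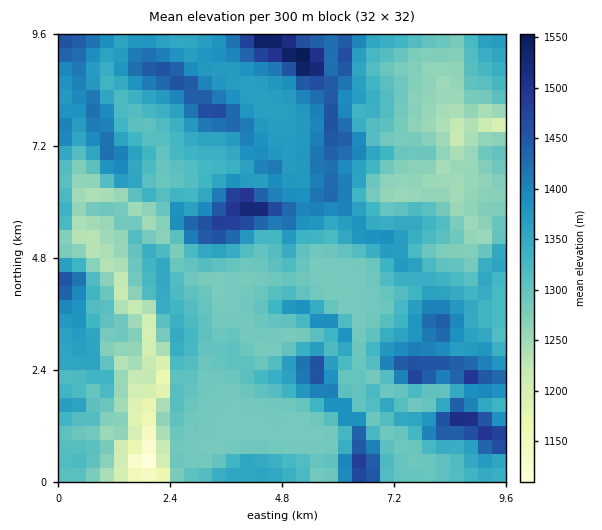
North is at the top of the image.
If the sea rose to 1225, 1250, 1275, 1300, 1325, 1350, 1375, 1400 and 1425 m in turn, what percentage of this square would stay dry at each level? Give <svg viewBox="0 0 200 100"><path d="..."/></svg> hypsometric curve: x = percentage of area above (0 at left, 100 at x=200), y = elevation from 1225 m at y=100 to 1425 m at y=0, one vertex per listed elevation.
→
<svg viewBox="0 0 200 100"><path d="M193 100l-6-12-17-13-43-13-29-12-23-12-25-13-17-13-12-12"/></svg>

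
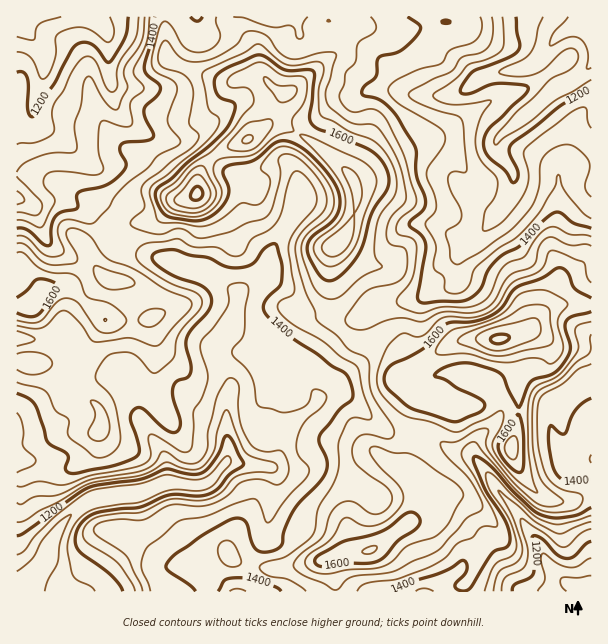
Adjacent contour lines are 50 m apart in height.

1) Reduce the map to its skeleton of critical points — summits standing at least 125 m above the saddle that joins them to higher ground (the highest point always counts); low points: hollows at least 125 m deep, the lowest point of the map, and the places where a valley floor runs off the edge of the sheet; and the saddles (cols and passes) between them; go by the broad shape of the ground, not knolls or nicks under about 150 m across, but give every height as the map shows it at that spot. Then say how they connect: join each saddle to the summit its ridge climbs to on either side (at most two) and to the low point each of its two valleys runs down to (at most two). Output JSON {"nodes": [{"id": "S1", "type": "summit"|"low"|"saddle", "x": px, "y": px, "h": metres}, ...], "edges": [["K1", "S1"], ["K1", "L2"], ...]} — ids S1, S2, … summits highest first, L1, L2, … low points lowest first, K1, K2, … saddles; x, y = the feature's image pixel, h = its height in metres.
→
{"nodes": [
{"id": "S1", "type": "summit", "x": 197, "y": 194, "h": 1811},
{"id": "S2", "type": "summit", "x": 498, "y": 339, "h": 1810},
{"id": "S3", "type": "summit", "x": 36, "y": 302, "h": 1643},
{"id": "L1", "type": "low", "x": 20, "y": 590, "h": 1062},
{"id": "L2", "type": "low", "x": 590, "y": 21, "h": 1064},
{"id": "L3", "type": "low", "x": 18, "y": 18, "h": 1067},
{"id": "L4", "type": "low", "x": 588, "y": 588, "h": 1078},
{"id": "K1", "type": "saddle", "x": 213, "y": 158, "h": 1665},
{"id": "K2", "type": "saddle", "x": 339, "y": 329, "h": 1506},
{"id": "K3", "type": "saddle", "x": 335, "y": 591, "h": 1498},
{"id": "K4", "type": "saddle", "x": 119, "y": 246, "h": 1478},
{"id": "K5", "type": "saddle", "x": 341, "y": 36, "h": 1476},
{"id": "K6", "type": "saddle", "x": 251, "y": 566, "h": 1441},
{"id": "K7", "type": "saddle", "x": 32, "y": 476, "h": 1362}],
"edges": [["K1", "S1"], ["K1", "L1"], ["K1", "L3"], ["K2", "S1"], ["K2", "S2"], ["K2", "L1"], ["K2", "L2"], ["K3", "S2"], ["K3", "L1"], ["K3", "L4"], ["K4", "S1"], ["K4", "S3"], ["K4", "L1"], ["K4", "L3"], ["K5", "S1"], ["K5", "L2"], ["K5", "L3"], ["K6", "S1"], ["K6", "S2"], ["K6", "L1"], ["K7", "S1"], ["K7", "S3"], ["K7", "L1"]]}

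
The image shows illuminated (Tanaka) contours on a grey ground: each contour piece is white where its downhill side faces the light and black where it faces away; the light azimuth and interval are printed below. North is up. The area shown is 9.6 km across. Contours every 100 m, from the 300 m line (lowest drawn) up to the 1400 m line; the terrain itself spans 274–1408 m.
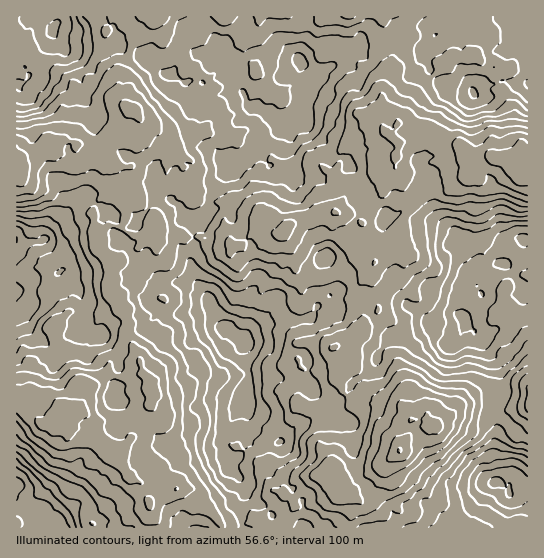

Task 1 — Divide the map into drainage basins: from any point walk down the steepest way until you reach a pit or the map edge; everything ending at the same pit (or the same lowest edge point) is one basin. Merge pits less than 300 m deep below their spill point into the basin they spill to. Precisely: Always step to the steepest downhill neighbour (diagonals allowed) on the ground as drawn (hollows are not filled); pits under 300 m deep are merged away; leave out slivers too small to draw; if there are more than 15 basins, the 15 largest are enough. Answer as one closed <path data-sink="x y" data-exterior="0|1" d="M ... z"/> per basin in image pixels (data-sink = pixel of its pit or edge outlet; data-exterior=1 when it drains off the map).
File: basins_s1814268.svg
<path data-sink="223 329" data-exterior="0" d="M333 213l-16 7-18 0-12 5-5 8-5-1-8-9-35-8-9 4 5 24-15-10-16 4-14 0-4-2-15 0-8-7-5 7-11 2-11-2-9-8-7-2-6 0-10 10-2 12 12 12 3 8 1 12-2 6 0 8 5 4 3 9 6 7 3 9-1 11 12 22 4 18 6 8 2 9-3 23-12 21-12 12 6-1 16 7 6 7 1 12 21 17 15 0 5 3 10 14 11 9 7 14 128 0-1-27 4-11 13-14 27-19 7-7 11-17 0-15-8-10-13-1-27-8-10 1-10-9-2-5-6-8 0-11 2-6-2-14 20-14 24-23 0-4-6-12-2-16 0-7 4-8 0-9-16-15-9 6-8-2-9-12z"/><path data-sink="299 61" data-exterior="0" d="M527 16l-380 0-6 7-1 12-9 14-12 36 1 14 19 18 0 6-6 10 10 0 12-2 6 2 5 8 15 0 14-12 6 0 4 4-26 11-14 1 7 8 0 4-5 9 0 11-4 2-17 1-16-13-2 6 5 18-5 7 10 3 8 7 9 9 4 12 7 6 33 2 16-4 15 10-5-24 9-4 35 8 8 9 5 1 5-8 22-10 26-3 13-19 0-7-9-7-4-10-2 3-6-1-2-6 8-12 6-1 11-8 5 0-2-9 10-8 19 1 2 5 6 3 8-12 23 12 10-4 11 0 21 15 12 20 12-10 18 2 4 5 12-12 4 3 3-1z"/><path data-sink="495 482" data-exterior="0" d="M399 124l-3 2-5 10-6-3-3-5-8-1-11 0-8 5-2 9 3 2-10 4-5 4 0 8-5 10 3 10 9 7 0 7-15 21 0 17 9 12 7 2 9-6 4 1 3 6 10 8 0 6 1-3 19-18 16-32 0-5-11-19-2-11 5 9 10 6 4 5 4 3 8 0 10-6 8 0 6-2 22-20 0-4-10-9-2-7-21-15-11 0-10 4-11-4z"/><path data-sink="465 319" data-exterior="0" d="M495 157l-8 0-5 3-29 27-6 2-8 0-10 6-8 0-4-3-4-5-10-6-6-8 3 10 11 19 0 5-11 24-11 15-13 11-5 14 2 23 6 16-24 23-18 13 10 11 5 10 9 10 6 18 4 4 31 8 9 13 12 0 11 5 8-8 11-4 8-8 24 3 9-1 5 2 15 0 14-3 0-236-5 1-5-4-7 0-6-8z"/><path data-sink="17 241" data-exterior="1" d="M67 140l-13 1-23 18-10 1-5 3 0 240 7 1 7 4 12 16 15-11 18-2 9-13 1-11 8-2 12-10 4-2 13 4 13-1 8-3-4-18-12-22 1-11-3-9-6-7-3-9-5-4 0-8 2-6-2-17-14-15 2-12 10-10 13 2 5-10 0-18-15-13-1-17 4-7-5-5-9-2-15-10z"/><path data-sink="54 29" data-exterior="0" d="M146 16l-130 1 1 146 4-3 10-1 23-18 13-1 7 3 1-6 9-20 11-9 15-5 15 2-6-8 1-19 11-29 9-14 1-12z"/><path data-sink="17 486" data-exterior="1" d="M23 404l-7 1 1 123 138-1 0-6-12-36-15-8-11-18 0-6-10-1-21-20-8-3-5-6-3-11-3-1-3 3-5 14-6 1-10-4-10-14z"/>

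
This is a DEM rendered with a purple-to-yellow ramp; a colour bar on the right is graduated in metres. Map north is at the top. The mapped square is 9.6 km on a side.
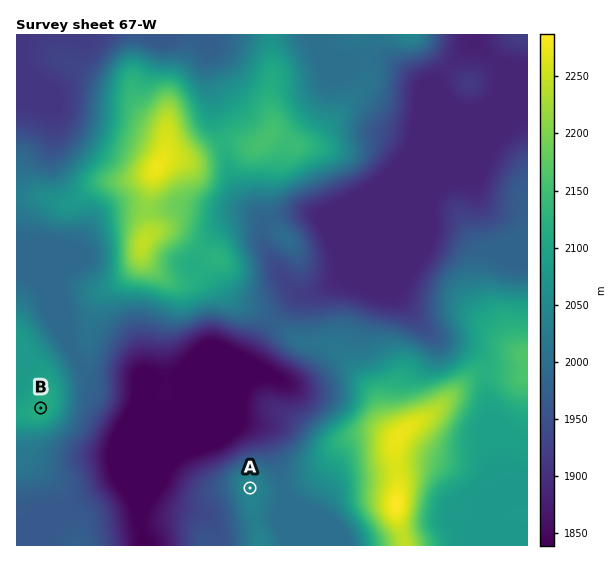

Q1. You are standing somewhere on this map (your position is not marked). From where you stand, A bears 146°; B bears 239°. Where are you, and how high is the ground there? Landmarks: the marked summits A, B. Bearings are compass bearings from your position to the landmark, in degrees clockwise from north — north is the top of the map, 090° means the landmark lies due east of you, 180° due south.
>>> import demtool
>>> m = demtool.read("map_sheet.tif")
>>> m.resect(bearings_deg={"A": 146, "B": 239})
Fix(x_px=151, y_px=342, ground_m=1910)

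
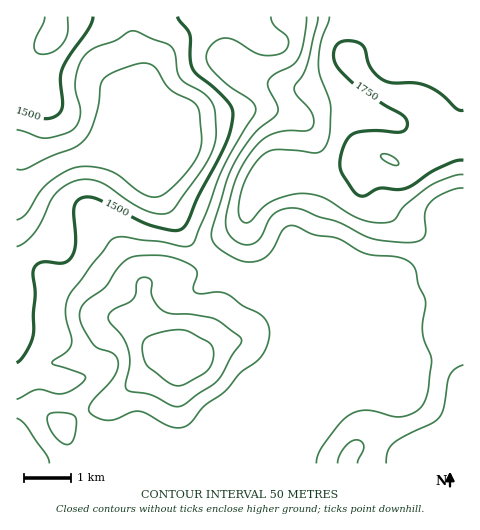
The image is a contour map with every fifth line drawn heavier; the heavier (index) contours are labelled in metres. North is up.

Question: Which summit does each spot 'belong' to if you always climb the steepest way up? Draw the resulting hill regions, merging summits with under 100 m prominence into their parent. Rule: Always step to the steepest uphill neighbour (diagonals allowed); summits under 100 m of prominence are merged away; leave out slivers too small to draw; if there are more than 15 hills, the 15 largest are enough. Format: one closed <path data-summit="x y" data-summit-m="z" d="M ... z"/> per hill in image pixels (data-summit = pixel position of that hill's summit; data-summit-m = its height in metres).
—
<path data-summit="389 159" data-summit-m="1802" d="M463 16l-330 1 0 21 7 23 1 15-13 28-24 25-10 15-12 11 34 6 13 7 10 9 18 7 7 18 26 40 24 18 25 26 31 15 11 12 6 14-4 17 1 120 180-1z"/><path data-summit="178 350" data-summit-m="1726" d="M87 156l-14 2-21 10-36 26 0 269 267 1 0-120 4-17-6-14-11-12-31-15-25-26-24-18-26-40-7-18-18-7-10-9-13-7z"/><path data-summit="54 36" data-summit-m="1568" d="M132 16l-116 1 1 176 35-25 30-12 12-12 10-15 26-28 11-25-1-15-7-23z"/>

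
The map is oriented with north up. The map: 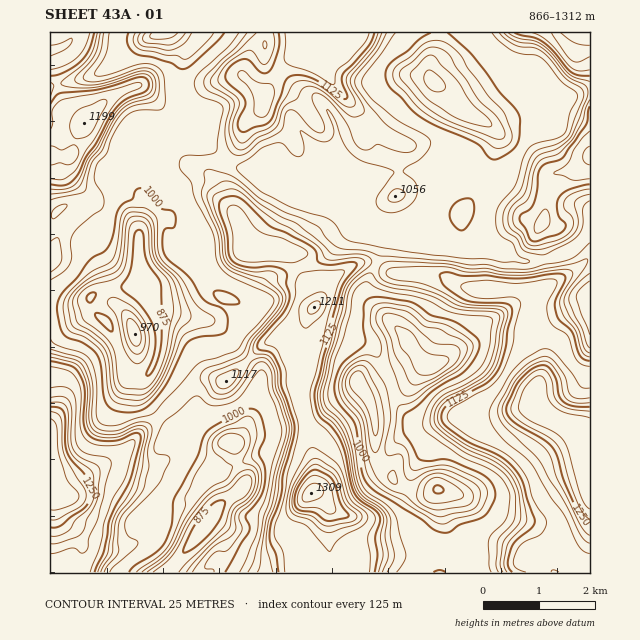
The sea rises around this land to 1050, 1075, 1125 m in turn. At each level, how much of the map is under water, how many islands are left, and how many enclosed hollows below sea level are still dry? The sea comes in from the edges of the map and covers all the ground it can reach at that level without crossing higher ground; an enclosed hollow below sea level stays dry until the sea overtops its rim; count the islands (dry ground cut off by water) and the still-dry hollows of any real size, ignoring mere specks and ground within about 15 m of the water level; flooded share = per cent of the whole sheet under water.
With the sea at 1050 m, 57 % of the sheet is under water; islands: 0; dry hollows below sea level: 0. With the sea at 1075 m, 63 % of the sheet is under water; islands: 0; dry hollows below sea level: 0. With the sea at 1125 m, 73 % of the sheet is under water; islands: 0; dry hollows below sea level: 0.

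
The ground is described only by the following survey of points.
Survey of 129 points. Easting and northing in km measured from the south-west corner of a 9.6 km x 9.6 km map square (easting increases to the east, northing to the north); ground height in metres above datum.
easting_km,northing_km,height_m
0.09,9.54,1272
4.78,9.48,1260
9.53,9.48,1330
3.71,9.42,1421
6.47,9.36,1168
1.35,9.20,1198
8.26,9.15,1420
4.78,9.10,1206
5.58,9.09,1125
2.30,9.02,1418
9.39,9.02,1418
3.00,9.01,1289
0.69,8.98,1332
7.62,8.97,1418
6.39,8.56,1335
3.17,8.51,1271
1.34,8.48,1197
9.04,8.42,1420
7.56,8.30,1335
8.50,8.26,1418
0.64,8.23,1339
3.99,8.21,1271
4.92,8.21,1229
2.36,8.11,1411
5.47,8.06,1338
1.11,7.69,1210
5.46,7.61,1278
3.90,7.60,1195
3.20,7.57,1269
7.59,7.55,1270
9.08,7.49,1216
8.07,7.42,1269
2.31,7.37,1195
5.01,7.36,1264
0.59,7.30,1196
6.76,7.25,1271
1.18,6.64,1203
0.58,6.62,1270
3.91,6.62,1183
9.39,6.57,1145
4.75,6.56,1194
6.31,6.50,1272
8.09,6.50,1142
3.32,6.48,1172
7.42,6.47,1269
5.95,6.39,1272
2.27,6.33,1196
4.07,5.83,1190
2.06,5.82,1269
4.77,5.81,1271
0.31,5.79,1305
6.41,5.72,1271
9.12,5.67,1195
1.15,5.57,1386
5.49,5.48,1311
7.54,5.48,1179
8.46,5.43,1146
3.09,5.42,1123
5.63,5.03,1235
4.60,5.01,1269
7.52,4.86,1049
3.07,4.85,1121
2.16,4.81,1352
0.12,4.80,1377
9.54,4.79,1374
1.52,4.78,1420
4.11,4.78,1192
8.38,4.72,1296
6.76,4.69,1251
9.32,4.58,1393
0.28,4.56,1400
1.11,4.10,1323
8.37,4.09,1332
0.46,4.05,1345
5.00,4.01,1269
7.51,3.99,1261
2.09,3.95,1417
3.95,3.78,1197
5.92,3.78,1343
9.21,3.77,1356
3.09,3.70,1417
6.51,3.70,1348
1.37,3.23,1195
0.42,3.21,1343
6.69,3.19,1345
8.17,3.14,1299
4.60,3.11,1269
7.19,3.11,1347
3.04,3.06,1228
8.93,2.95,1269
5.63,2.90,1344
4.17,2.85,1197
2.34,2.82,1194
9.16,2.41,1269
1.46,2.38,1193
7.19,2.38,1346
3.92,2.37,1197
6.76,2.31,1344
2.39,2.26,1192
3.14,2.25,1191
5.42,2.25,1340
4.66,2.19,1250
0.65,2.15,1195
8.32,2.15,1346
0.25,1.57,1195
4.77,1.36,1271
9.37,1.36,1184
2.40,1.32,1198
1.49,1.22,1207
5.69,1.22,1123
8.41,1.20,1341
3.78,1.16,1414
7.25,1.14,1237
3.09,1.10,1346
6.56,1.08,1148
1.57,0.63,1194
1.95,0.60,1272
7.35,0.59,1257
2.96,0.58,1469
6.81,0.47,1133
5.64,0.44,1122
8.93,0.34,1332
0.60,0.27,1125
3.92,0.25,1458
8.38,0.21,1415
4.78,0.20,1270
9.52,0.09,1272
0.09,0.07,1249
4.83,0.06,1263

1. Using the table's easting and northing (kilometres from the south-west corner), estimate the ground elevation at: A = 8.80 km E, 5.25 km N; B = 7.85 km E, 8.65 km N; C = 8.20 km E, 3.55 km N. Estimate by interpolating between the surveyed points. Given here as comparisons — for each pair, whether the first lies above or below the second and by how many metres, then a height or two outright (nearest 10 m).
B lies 190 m above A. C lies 150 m below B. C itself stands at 1270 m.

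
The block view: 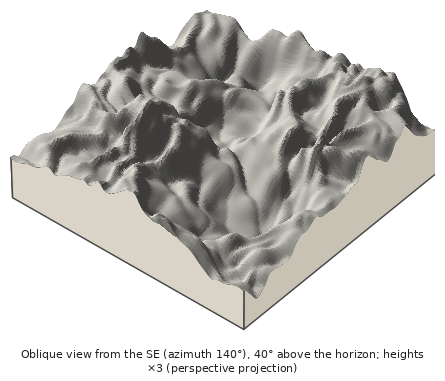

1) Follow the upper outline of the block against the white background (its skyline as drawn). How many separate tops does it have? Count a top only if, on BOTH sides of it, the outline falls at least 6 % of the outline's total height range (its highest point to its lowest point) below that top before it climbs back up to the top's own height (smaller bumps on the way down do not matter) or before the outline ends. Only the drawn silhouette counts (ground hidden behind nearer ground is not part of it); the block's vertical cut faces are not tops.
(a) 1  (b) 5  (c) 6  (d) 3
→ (d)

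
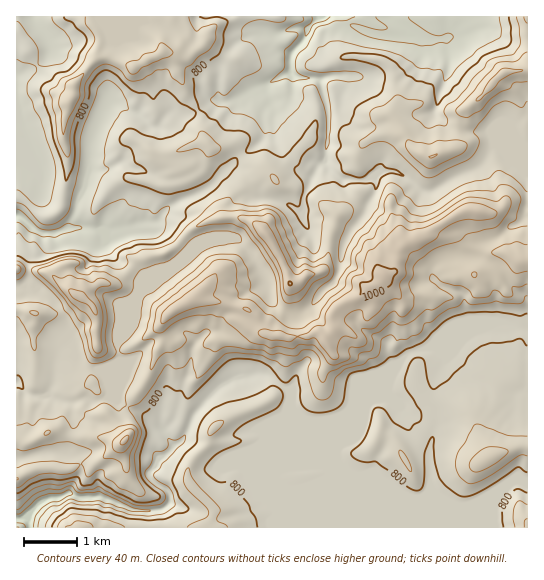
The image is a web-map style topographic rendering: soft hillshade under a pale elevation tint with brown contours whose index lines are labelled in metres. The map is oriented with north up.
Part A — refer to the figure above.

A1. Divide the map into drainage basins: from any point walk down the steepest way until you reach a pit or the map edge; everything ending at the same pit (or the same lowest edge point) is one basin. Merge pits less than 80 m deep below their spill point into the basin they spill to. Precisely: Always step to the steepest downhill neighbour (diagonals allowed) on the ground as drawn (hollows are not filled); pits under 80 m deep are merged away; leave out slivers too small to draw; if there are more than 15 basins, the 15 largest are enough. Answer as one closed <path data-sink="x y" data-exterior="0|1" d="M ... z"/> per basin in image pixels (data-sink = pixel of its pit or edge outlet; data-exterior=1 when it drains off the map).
<path data-sink="27 517" data-exterior="0" d="M522 201l-13 0-15 12-29-2-31 17-7 7-20 6-10 10-4 20-10 5-4 7-9 5-4 0-7-5-21-2-13-9-18 3-6 6-10 3-19-42-7-9-4 2-21 19-7 10-11 5-28 30-20 10-13 14-1 4 3 15-6 8-12 32-20 28 4 23-7 10-28-7-20 1-19-6-8 1-18 11-13-2 0 86 511 1 1-325z"/><path data-sink="321 17" data-exterior="1" d="M527 16l-354 0 0 9 7 13 0 7-6 7-6 1 7 4 2 14 8 22 15 21 1 19 3 6 7 9 8 0 11-4 5 1 15 19 19 10-10 3-21 14-13 14-2 12-28 10-21 21-9 5-28 7-6 10-17 14-15-1-21 13-28-23-11-2-23-1 0 169 13 4 18-11 8-1 19 6 20-1 28 7 7-10-4-23 26-39 6-21 6-8-3-15 4-8 10-10 20-10 28-30 11-5 7-10 23-21 6 5 10 16 12 30 10-3 6-6 18-3 13 9 21 2 7 5 4 0 9-5 4-7 10-5 4-20 10-10 20-6 7-7 17-11 14-6 29 2 15-12 18 2z"/><path data-sink="17 215" data-exterior="1" d="M90 16l-74 1 0 252 34 4 28 23 21-13 18 0 14-13 6-10 28-7 9-5 21-21 28-10 2-12 13-14 21-14 10-3-19-10-17-20-14 4-8 0-3-3-7-12-1-19-15-21-8-22-2-14-4-4-9-1-29 16-24-11-12 0 3-19-9-16z"/>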